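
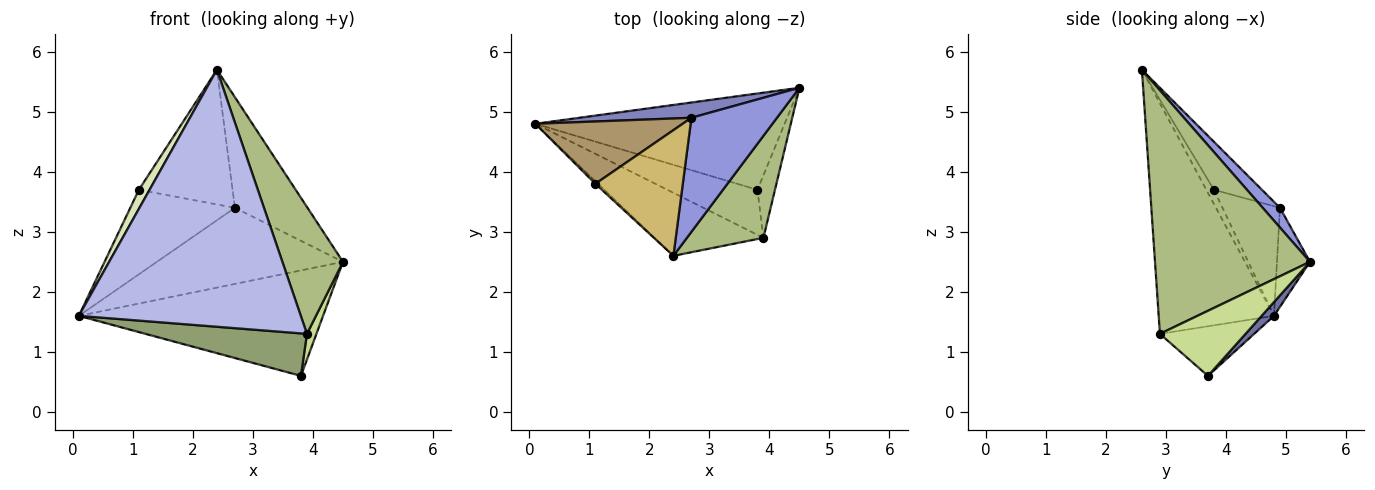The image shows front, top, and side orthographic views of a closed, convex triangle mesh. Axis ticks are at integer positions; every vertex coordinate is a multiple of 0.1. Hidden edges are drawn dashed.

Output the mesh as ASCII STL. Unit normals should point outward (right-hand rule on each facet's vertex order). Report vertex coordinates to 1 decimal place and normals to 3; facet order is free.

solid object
 facet normal 0.037 0.738 -0.674
  outer loop
   vertex 3.8 3.7 0.6
   vertex 0.1 4.8 1.6
   vertex 4.5 5.4 2.5
  endloop
 endfacet
 facet normal -0.171 0.966 0.194
  outer loop
   vertex 2.7 4.9 3.4
   vertex 4.5 5.4 2.5
   vertex 0.1 4.8 1.6
  endloop
 endfacet
 facet normal 0.163 0.687 0.708
  outer loop
   vertex 2.7 4.9 3.4
   vertex 2.4 2.6 5.7
   vertex 4.5 5.4 2.5
  endloop
 endfacet
 facet normal -0.450 -0.867 -0.213
  outer loop
   vertex 3.9 2.9 1.3
   vertex 2.4 2.6 5.7
   vertex 0.1 4.8 1.6
  endloop
 endfacet
 facet normal -0.372 -0.637 -0.675
  outer loop
   vertex 3.9 2.9 1.3
   vertex 0.1 4.8 1.6
   vertex 3.8 3.7 0.6
  endloop
 endfacet
 facet normal 0.894 -0.349 0.281
  outer loop
   vertex 3.9 2.9 1.3
   vertex 4.5 5.4 2.5
   vertex 2.4 2.6 5.7
  endloop
 endfacet
 facet normal 0.960 -0.106 -0.259
  outer loop
   vertex 3.9 2.9 1.3
   vertex 3.8 3.7 0.6
   vertex 4.5 5.4 2.5
  endloop
 endfacet
 facet normal -0.577 -0.809 -0.111
  outer loop
   vertex 1.1 3.8 3.7
   vertex 0.1 4.8 1.6
   vertex 2.4 2.6 5.7
  endloop
 endfacet
 facet normal -0.404 0.736 0.543
  outer loop
   vertex 1.1 3.8 3.7
   vertex 2.7 4.9 3.4
   vertex 0.1 4.8 1.6
  endloop
 endfacet
 facet normal -0.351 0.685 0.639
  outer loop
   vertex 1.1 3.8 3.7
   vertex 2.4 2.6 5.7
   vertex 2.7 4.9 3.4
  endloop
 endfacet
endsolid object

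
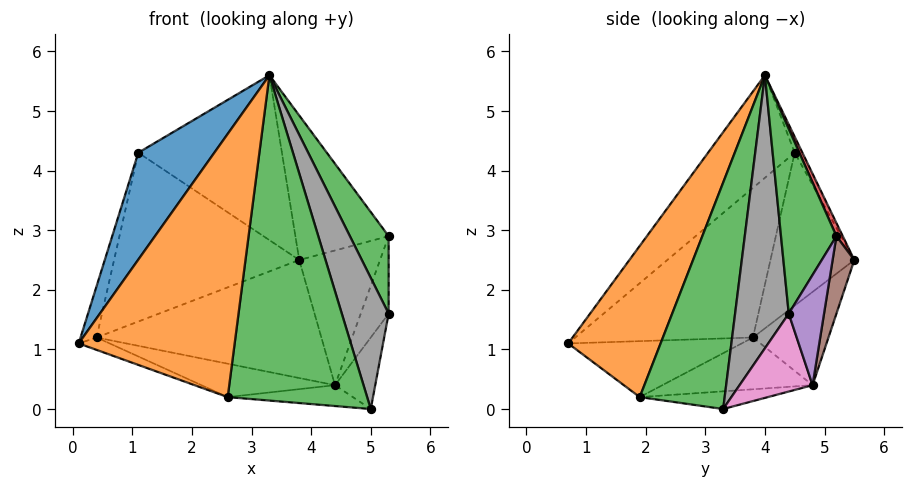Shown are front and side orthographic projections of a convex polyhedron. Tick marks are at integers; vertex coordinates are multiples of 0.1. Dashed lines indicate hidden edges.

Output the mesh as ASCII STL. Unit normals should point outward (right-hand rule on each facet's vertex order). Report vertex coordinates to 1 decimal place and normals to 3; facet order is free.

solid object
 facet normal -0.527 -0.462 0.713
  outer loop
   vertex 1.1 4.5 4.3
   vertex 0.1 0.7 1.1
   vertex 3.3 4.0 5.6
  endloop
 endfacet
 facet normal -0.048 0.902 0.429
  outer loop
   vertex 1.1 4.5 4.3
   vertex 3.3 4.0 5.6
   vertex 3.8 5.5 2.5
  endloop
 endfacet
 facet normal 0.773 -0.540 0.332
  outer loop
   vertex 5.3 5.2 2.9
   vertex 3.3 4.0 5.6
   vertex 5.3 4.4 1.6
  endloop
 endfacet
 facet normal 0.061 0.895 0.443
  outer loop
   vertex 5.3 5.2 2.9
   vertex 3.8 5.5 2.5
   vertex 3.3 4.0 5.6
  endloop
 endfacet
 facet normal 0.733 0.579 -0.357
  outer loop
   vertex 5.3 5.2 2.9
   vertex 5.3 4.4 1.6
   vertex 4.4 4.8 0.4
  endloop
 endfacet
 facet normal 0.252 0.937 -0.241
  outer loop
   vertex 5.3 5.2 2.9
   vertex 4.4 4.8 0.4
   vertex 3.8 5.5 2.5
  endloop
 endfacet
 facet normal 0.785 0.432 -0.444
  outer loop
   vertex 5.0 3.3 0.0
   vertex 4.4 4.8 0.4
   vertex 5.3 4.4 1.6
  endloop
 endfacet
 facet normal 0.719 -0.628 0.297
  outer loop
   vertex 5.0 3.3 0.0
   vertex 5.3 4.4 1.6
   vertex 3.3 4.0 5.6
  endloop
 endfacet
 facet normal -0.976 0.088 0.200
  outer loop
   vertex 0.4 3.8 1.2
   vertex 0.1 0.7 1.1
   vertex 1.1 4.5 4.3
  endloop
 endfacet
 facet normal -0.410 0.905 -0.112
  outer loop
   vertex 0.4 3.8 1.2
   vertex 1.1 4.5 4.3
   vertex 3.8 5.5 2.5
  endloop
 endfacet
 facet normal -0.295 0.878 -0.377
  outer loop
   vertex 0.4 3.8 1.2
   vertex 3.8 5.5 2.5
   vertex 4.4 4.8 0.4
  endloop
 endfacet
 facet normal 0.492 -0.831 0.259
  outer loop
   vertex 2.6 1.9 0.2
   vertex 3.3 4.0 5.6
   vertex 0.1 0.7 1.1
  endloop
 endfacet
 facet normal 0.503 -0.826 0.256
  outer loop
   vertex 2.6 1.9 0.2
   vertex 5.0 3.3 0.0
   vertex 3.3 4.0 5.6
  endloop
 endfacet
 facet normal -0.366 0.065 -0.928
  outer loop
   vertex 2.6 1.9 0.2
   vertex 0.1 0.7 1.1
   vertex 0.4 3.8 1.2
  endloop
 endfacet
 facet normal -0.187 0.183 -0.965
  outer loop
   vertex 2.6 1.9 0.2
   vertex 4.4 4.8 0.4
   vertex 5.0 3.3 0.0
  endloop
 endfacet
 facet normal -0.243 0.216 -0.946
  outer loop
   vertex 2.6 1.9 0.2
   vertex 0.4 3.8 1.2
   vertex 4.4 4.8 0.4
  endloop
 endfacet
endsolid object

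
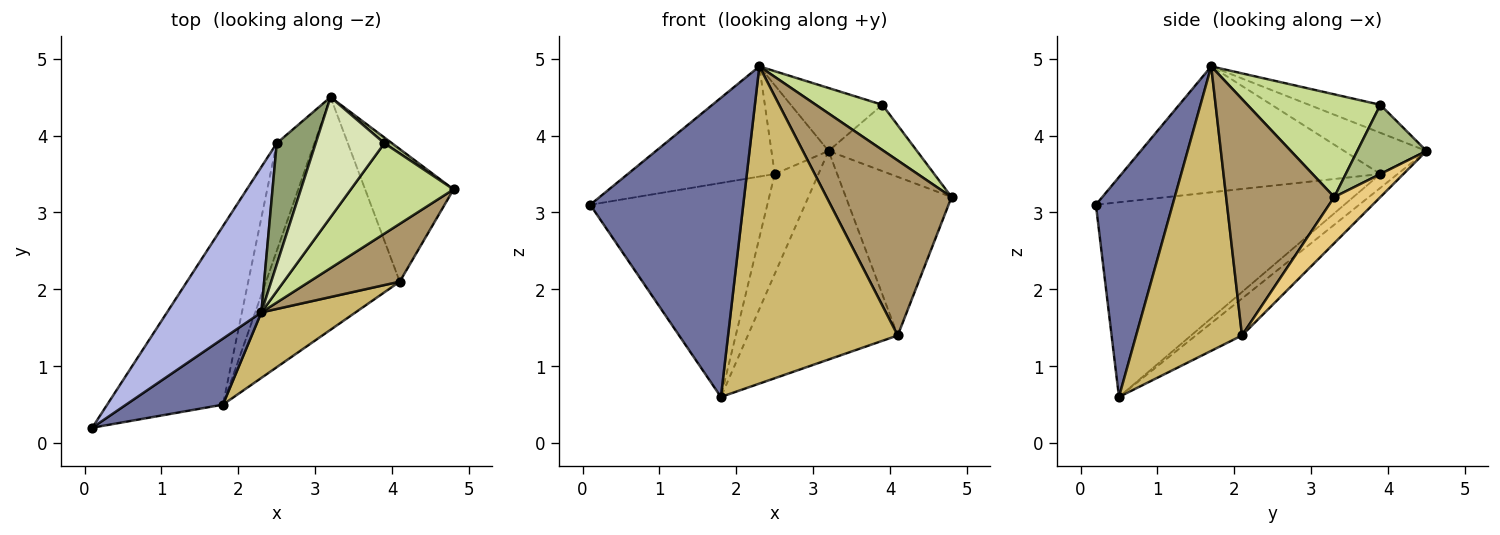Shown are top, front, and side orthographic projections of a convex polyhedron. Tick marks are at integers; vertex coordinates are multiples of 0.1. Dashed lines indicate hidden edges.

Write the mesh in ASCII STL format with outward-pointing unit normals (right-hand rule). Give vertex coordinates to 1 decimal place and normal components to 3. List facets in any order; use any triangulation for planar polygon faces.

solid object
 facet normal 0.440 -0.877 0.194
  outer loop
   vertex 2.3 1.7 4.9
   vertex 0.1 0.2 3.1
   vertex 1.8 0.5 0.6
  endloop
 endfacet
 facet normal -0.733 0.523 -0.436
  outer loop
   vertex 2.5 3.9 3.5
   vertex 1.8 0.5 0.6
   vertex 0.1 0.2 3.1
  endloop
 endfacet
 facet normal -0.260 0.657 -0.708
  outer loop
   vertex 2.5 3.9 3.5
   vertex 3.2 4.5 3.8
   vertex 1.8 0.5 0.6
  endloop
 endfacet
 facet normal -0.729 0.414 0.546
  outer loop
   vertex 2.5 3.9 3.5
   vertex 0.1 0.2 3.1
   vertex 2.3 1.7 4.9
  endloop
 endfacet
 facet normal -0.649 0.450 0.614
  outer loop
   vertex 2.5 3.9 3.5
   vertex 2.3 1.7 4.9
   vertex 3.2 4.5 3.8
  endloop
 endfacet
 facet normal 0.615 0.786 0.068
  outer loop
   vertex 3.9 3.9 4.4
   vertex 4.8 3.3 3.2
   vertex 3.2 4.5 3.8
  endloop
 endfacet
 facet normal 0.667 -0.333 0.667
  outer loop
   vertex 3.9 3.9 4.4
   vertex 2.3 1.7 4.9
   vertex 4.8 3.3 3.2
  endloop
 endfacet
 facet normal -0.340 0.437 0.833
  outer loop
   vertex 3.9 3.9 4.4
   vertex 3.2 4.5 3.8
   vertex 2.3 1.7 4.9
  endloop
 endfacet
 facet normal 0.635 -0.734 0.242
  outer loop
   vertex 4.1 2.1 1.4
   vertex 4.8 3.3 3.2
   vertex 2.3 1.7 4.9
  endloop
 endfacet
 facet normal 0.521 -0.836 0.173
  outer loop
   vertex 4.1 2.1 1.4
   vertex 2.3 1.7 4.9
   vertex 1.8 0.5 0.6
  endloop
 endfacet
 facet normal 0.317 0.727 -0.608
  outer loop
   vertex 4.1 2.1 1.4
   vertex 3.2 4.5 3.8
   vertex 4.8 3.3 3.2
  endloop
 endfacet
 facet normal -0.201 0.654 -0.729
  outer loop
   vertex 4.1 2.1 1.4
   vertex 1.8 0.5 0.6
   vertex 3.2 4.5 3.8
  endloop
 endfacet
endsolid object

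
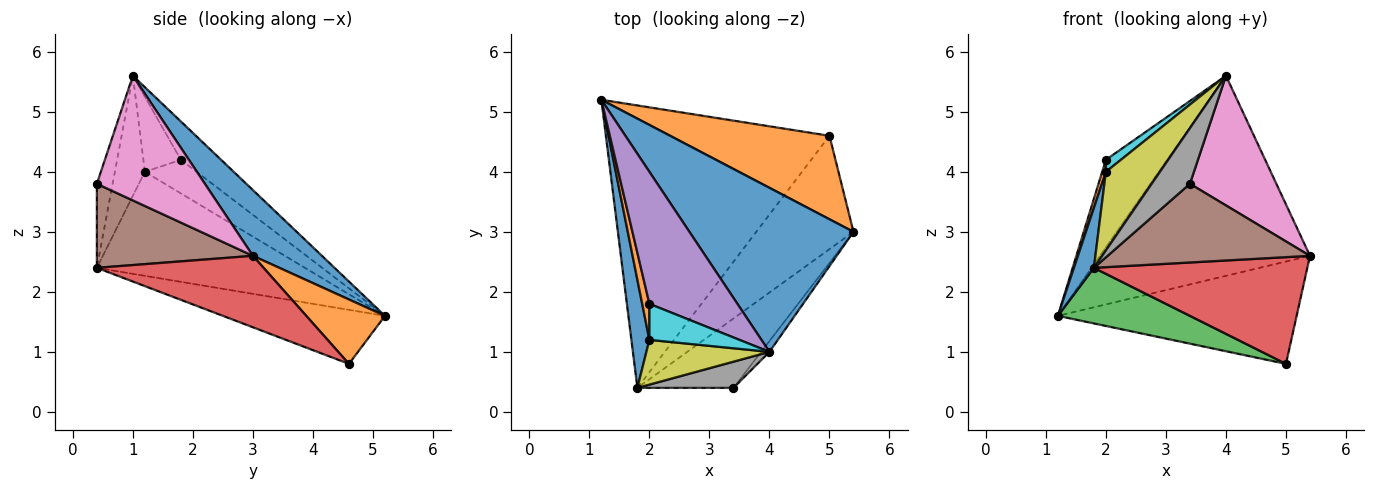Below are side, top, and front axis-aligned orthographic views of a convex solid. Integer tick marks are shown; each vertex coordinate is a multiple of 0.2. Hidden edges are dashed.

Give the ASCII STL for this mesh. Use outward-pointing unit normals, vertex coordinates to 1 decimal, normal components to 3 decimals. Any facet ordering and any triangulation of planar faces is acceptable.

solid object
 facet normal 0.246 0.749 0.615
  outer loop
   vertex 4.0 1.0 5.6
   vertex 5.4 3.0 2.6
   vertex 1.2 5.2 1.6
  endloop
 endfacet
 facet normal 0.247 0.751 0.612
  outer loop
   vertex 5.0 4.6 0.8
   vertex 1.2 5.2 1.6
   vertex 5.4 3.0 2.6
  endloop
 endfacet
 facet normal -0.231 -0.188 -0.955
  outer loop
   vertex 5.0 4.6 0.8
   vertex 1.8 0.4 2.4
   vertex 1.2 5.2 1.6
  endloop
 endfacet
 facet normal 0.472 -0.604 -0.642
  outer loop
   vertex 5.0 4.6 0.8
   vertex 5.4 3.0 2.6
   vertex 1.8 0.4 2.4
  endloop
 endfacet
 facet normal -0.341 0.519 0.784
  outer loop
   vertex 2.0 1.8 4.2
   vertex 4.0 1.0 5.6
   vertex 1.2 5.2 1.6
  endloop
 endfacet
 facet normal 0.501 -0.649 -0.572
  outer loop
   vertex 3.4 0.4 3.8
   vertex 1.8 0.4 2.4
   vertex 5.4 3.0 2.6
  endloop
 endfacet
 facet normal 0.780 -0.624 -0.052
  outer loop
   vertex 3.4 0.4 3.8
   vertex 5.4 3.0 2.6
   vertex 4.0 1.0 5.6
  endloop
 endfacet
 facet normal -0.349 -0.848 0.399
  outer loop
   vertex 3.4 0.4 3.8
   vertex 4.0 1.0 5.6
   vertex 1.8 0.4 2.4
  endloop
 endfacet
 facet normal -0.435 -0.783 0.446
  outer loop
   vertex 2.0 1.2 4.0
   vertex 1.8 0.4 2.4
   vertex 4.0 1.0 5.6
  endloop
 endfacet
 facet normal -0.620 -0.248 0.744
  outer loop
   vertex 2.0 1.2 4.0
   vertex 4.0 1.0 5.6
   vertex 2.0 1.8 4.2
  endloop
 endfacet
 facet normal -0.981 -0.094 0.170
  outer loop
   vertex 2.0 1.2 4.0
   vertex 1.2 5.2 1.6
   vertex 1.8 0.4 2.4
  endloop
 endfacet
 facet normal -0.975 -0.070 0.209
  outer loop
   vertex 2.0 1.2 4.0
   vertex 2.0 1.8 4.2
   vertex 1.2 5.2 1.6
  endloop
 endfacet
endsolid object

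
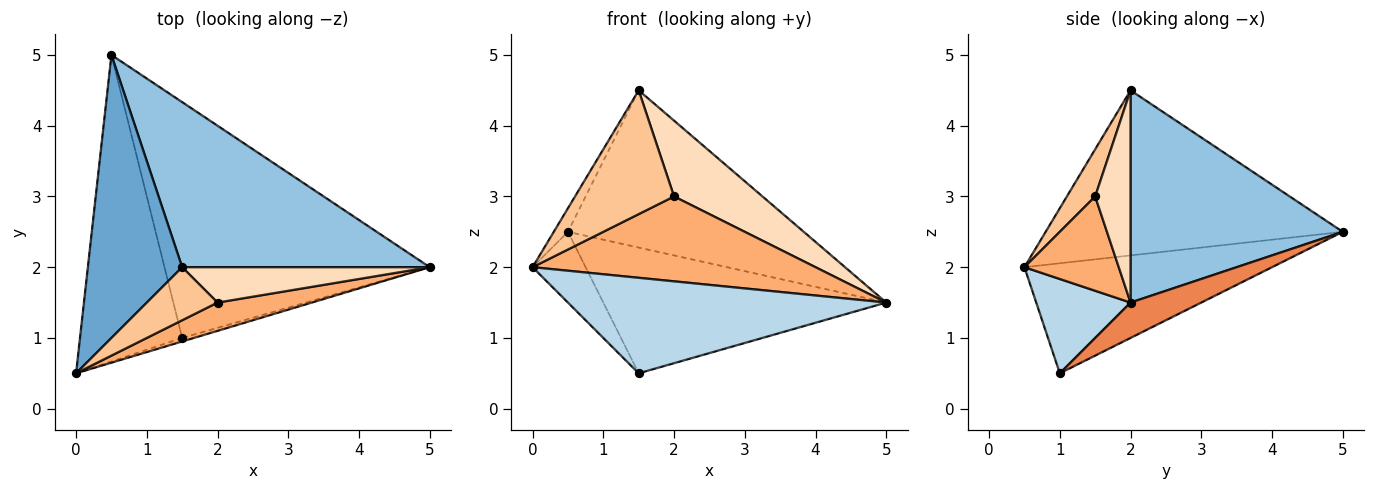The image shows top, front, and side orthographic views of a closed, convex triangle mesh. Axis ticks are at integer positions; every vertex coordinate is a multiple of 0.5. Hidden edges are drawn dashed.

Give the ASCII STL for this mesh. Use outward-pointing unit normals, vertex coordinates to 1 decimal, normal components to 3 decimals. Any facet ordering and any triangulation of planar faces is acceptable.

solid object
 facet normal -0.868 0.041 0.496
  outer loop
   vertex 1.5 2.0 4.5
   vertex 0.5 5.0 2.5
   vertex 0.0 0.5 2.0
  endloop
 endfacet
 facet normal 0.527 0.586 0.615
  outer loop
   vertex 1.5 2.0 4.5
   vertex 5.0 2.0 1.5
   vertex 0.5 5.0 2.5
  endloop
 endfacet
 facet normal 0.284 -0.958 -0.035
  outer loop
   vertex 1.5 1.0 0.5
   vertex 5.0 2.0 1.5
   vertex 0.0 0.5 2.0
  endloop
 endfacet
 facet normal -0.724 0.155 -0.672
  outer loop
   vertex 1.5 1.0 0.5
   vertex 0.0 0.5 2.0
   vertex 0.5 5.0 2.5
  endloop
 endfacet
 facet normal 0.117 0.467 -0.876
  outer loop
   vertex 1.5 1.0 0.5
   vertex 0.5 5.0 2.5
   vertex 5.0 2.0 1.5
  endloop
 endfacet
 facet normal 0.302 -0.905 0.302
  outer loop
   vertex 2.0 1.5 3.0
   vertex 0.0 0.5 2.0
   vertex 5.0 2.0 1.5
  endloop
 endfacet
 facet normal 0.254 -0.889 0.381
  outer loop
   vertex 2.0 1.5 3.0
   vertex 1.5 2.0 4.5
   vertex 0.0 0.5 2.0
  endloop
 endfacet
 facet normal 0.341 -0.852 0.398
  outer loop
   vertex 2.0 1.5 3.0
   vertex 5.0 2.0 1.5
   vertex 1.5 2.0 4.5
  endloop
 endfacet
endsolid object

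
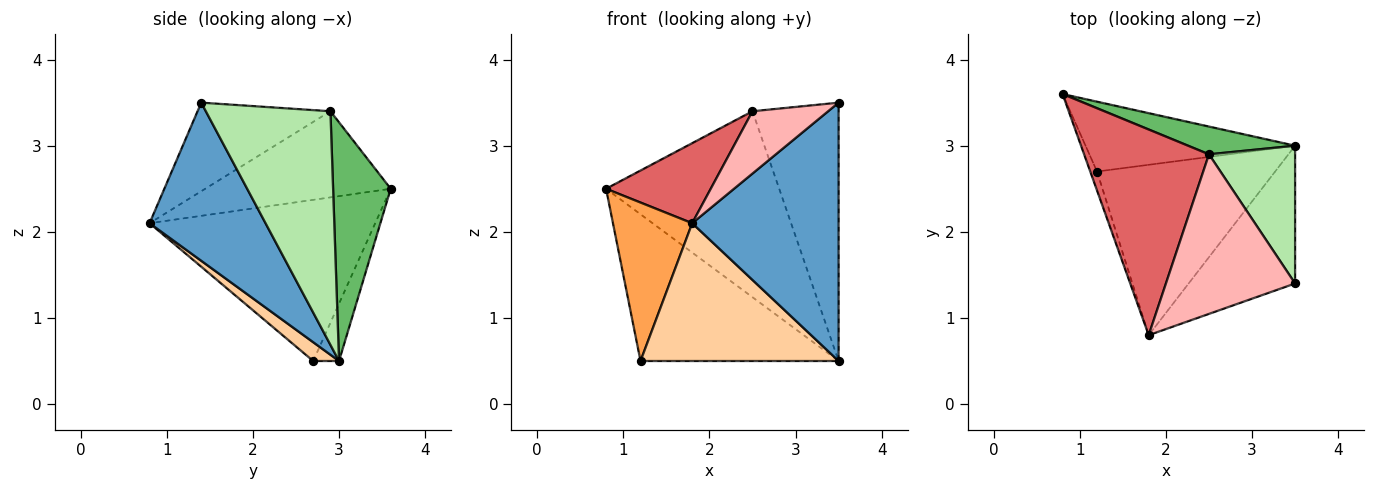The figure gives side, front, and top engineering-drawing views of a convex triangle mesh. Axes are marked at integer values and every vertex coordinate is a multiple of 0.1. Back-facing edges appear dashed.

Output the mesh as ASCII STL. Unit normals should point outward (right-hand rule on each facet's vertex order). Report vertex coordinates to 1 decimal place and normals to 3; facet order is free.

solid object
 facet normal 0.573 -0.723 -0.386
  outer loop
   vertex 3.5 1.4 3.5
   vertex 1.8 0.8 2.1
   vertex 3.5 3.0 0.5
  endloop
 endfacet
 facet normal -0.117 0.897 -0.427
  outer loop
   vertex 1.2 2.7 0.5
   vertex 0.8 3.6 2.5
   vertex 3.5 3.0 0.5
  endloop
 endfacet
 facet normal -0.943 -0.331 -0.040
  outer loop
   vertex 1.2 2.7 0.5
   vertex 1.8 0.8 2.1
   vertex 0.8 3.6 2.5
  endloop
 endfacet
 facet normal 0.082 -0.627 -0.775
  outer loop
   vertex 1.2 2.7 0.5
   vertex 3.5 3.0 0.5
   vertex 1.8 0.8 2.1
  endloop
 endfacet
 facet normal 0.313 0.939 0.140
  outer loop
   vertex 2.5 2.9 3.4
   vertex 3.5 3.0 0.5
   vertex 0.8 3.6 2.5
  endloop
 endfacet
 facet normal 0.787 0.544 0.290
  outer loop
   vertex 2.5 2.9 3.4
   vertex 3.5 1.4 3.5
   vertex 3.5 3.0 0.5
  endloop
 endfacet
 facet normal -0.541 -0.305 0.784
  outer loop
   vertex 2.5 2.9 3.4
   vertex 0.8 3.6 2.5
   vertex 1.8 0.8 2.1
  endloop
 endfacet
 facet normal -0.538 -0.307 0.785
  outer loop
   vertex 2.5 2.9 3.4
   vertex 1.8 0.8 2.1
   vertex 3.5 1.4 3.5
  endloop
 endfacet
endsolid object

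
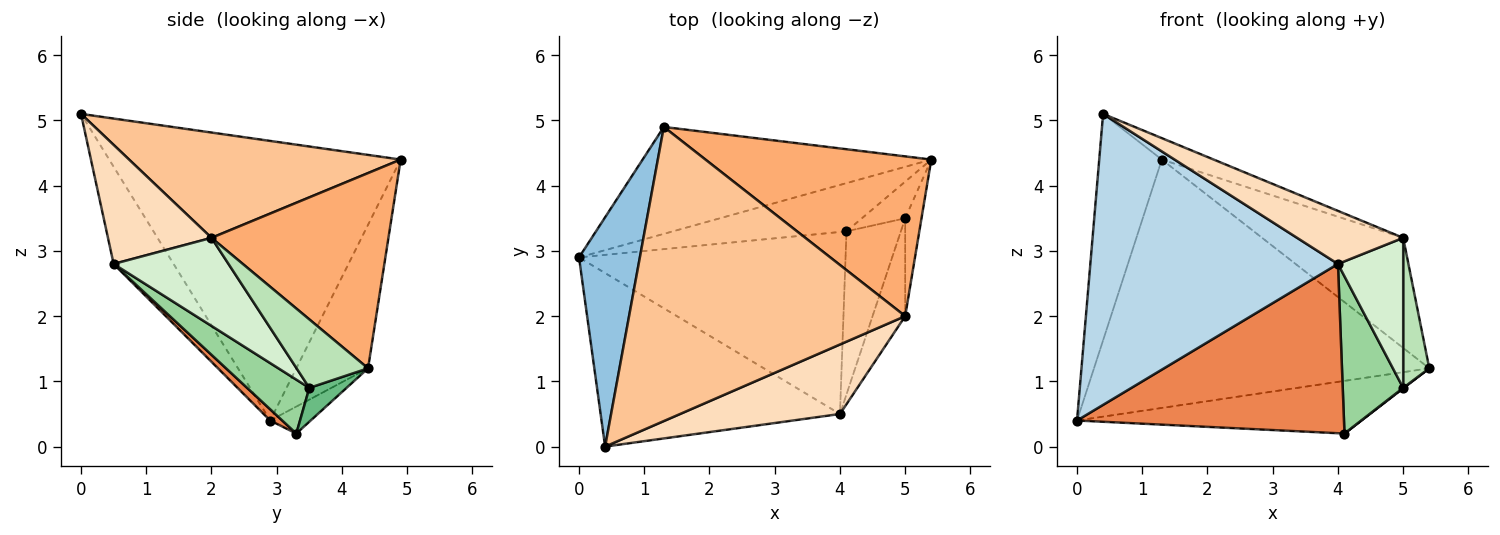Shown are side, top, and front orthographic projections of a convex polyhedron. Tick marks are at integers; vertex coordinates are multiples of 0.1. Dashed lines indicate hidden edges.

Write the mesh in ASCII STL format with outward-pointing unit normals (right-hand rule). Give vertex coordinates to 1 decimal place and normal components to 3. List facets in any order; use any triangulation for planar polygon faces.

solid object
 facet normal -0.193 0.901 -0.388
  outer loop
   vertex 1.3 4.9 4.4
   vertex 5.4 4.4 1.2
   vertex 0.0 2.9 0.4
  endloop
 endfacet
 facet normal -0.956 0.205 0.208
  outer loop
   vertex 1.3 4.9 4.4
   vertex 0.0 2.9 0.4
   vertex 0.4 0.0 5.1
  endloop
 endfacet
 facet normal -0.204 -0.841 -0.501
  outer loop
   vertex 4.0 0.5 2.8
   vertex 0.4 0.0 5.1
   vertex 0.0 2.9 0.4
  endloop
 endfacet
 facet normal -0.104 0.734 -0.671
  outer loop
   vertex 4.1 3.3 0.2
   vertex 0.0 2.9 0.4
   vertex 5.4 4.4 1.2
  endloop
 endfacet
 facet normal 0.031 -0.681 -0.732
  outer loop
   vertex 4.1 3.3 0.2
   vertex 4.0 0.5 2.8
   vertex 0.0 2.9 0.4
  endloop
 endfacet
 facet normal 0.580 0.462 0.671
  outer loop
   vertex 5.0 2.0 3.2
   vertex 5.4 4.4 1.2
   vertex 1.3 4.9 4.4
  endloop
 endfacet
 facet normal 0.356 0.068 0.932
  outer loop
   vertex 5.0 2.0 3.2
   vertex 1.3 4.9 4.4
   vertex 0.4 0.0 5.1
  endloop
 endfacet
 facet normal 0.510 -0.522 0.684
  outer loop
   vertex 5.0 2.0 3.2
   vertex 0.4 0.0 5.1
   vertex 4.0 0.5 2.8
  endloop
 endfacet
 facet normal 0.615 -0.011 -0.788
  outer loop
   vertex 5.0 3.5 0.9
   vertex 4.1 3.3 0.2
   vertex 5.4 4.4 1.2
  endloop
 endfacet
 facet normal 0.581 -0.565 -0.586
  outer loop
   vertex 5.0 3.5 0.9
   vertex 4.0 0.5 2.8
   vertex 4.1 3.3 0.2
  endloop
 endfacet
 facet normal 0.917 -0.335 -0.218
  outer loop
   vertex 5.0 3.5 0.9
   vertex 5.4 4.4 1.2
   vertex 5.0 2.0 3.2
  endloop
 endfacet
 facet normal 0.828 -0.470 -0.307
  outer loop
   vertex 5.0 3.5 0.9
   vertex 5.0 2.0 3.2
   vertex 4.0 0.5 2.8
  endloop
 endfacet
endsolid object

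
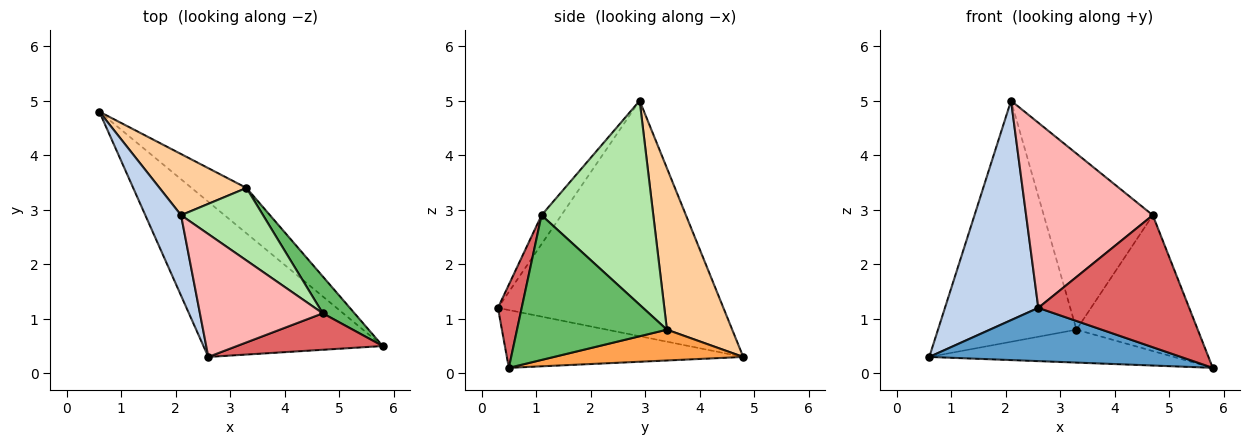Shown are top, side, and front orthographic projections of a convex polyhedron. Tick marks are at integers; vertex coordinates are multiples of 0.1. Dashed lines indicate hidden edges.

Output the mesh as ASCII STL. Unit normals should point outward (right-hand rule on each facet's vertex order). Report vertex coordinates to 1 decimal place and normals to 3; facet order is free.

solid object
 facet normal -0.292 -0.311 -0.905
  outer loop
   vertex 2.6 0.3 1.2
   vertex 0.6 4.8 0.3
   vertex 5.8 0.5 0.1
  endloop
 endfacet
 facet normal -0.915 -0.379 0.139
  outer loop
   vertex 2.1 2.9 5.0
   vertex 0.6 4.8 0.3
   vertex 2.6 0.3 1.2
  endloop
 endfacet
 facet normal 0.414 0.534 -0.737
  outer loop
   vertex 3.3 3.4 0.8
   vertex 5.8 0.5 0.1
   vertex 0.6 4.8 0.3
  endloop
 endfacet
 facet normal 0.416 0.882 0.224
  outer loop
   vertex 3.3 3.4 0.8
   vertex 0.6 4.8 0.3
   vertex 2.1 2.9 5.0
  endloop
 endfacet
 facet normal 0.766 0.620 0.168
  outer loop
   vertex 4.7 1.1 2.9
   vertex 5.8 0.5 0.1
   vertex 3.3 3.4 0.8
  endloop
 endfacet
 facet normal 0.688 0.671 0.276
  outer loop
   vertex 4.7 1.1 2.9
   vertex 3.3 3.4 0.8
   vertex 2.1 2.9 5.0
  endloop
 endfacet
 facet normal 0.150 -0.953 0.263
  outer loop
   vertex 4.7 1.1 2.9
   vertex 2.6 0.3 1.2
   vertex 5.8 0.5 0.1
  endloop
 endfacet
 facet normal -0.129 -0.826 0.548
  outer loop
   vertex 4.7 1.1 2.9
   vertex 2.1 2.9 5.0
   vertex 2.6 0.3 1.2
  endloop
 endfacet
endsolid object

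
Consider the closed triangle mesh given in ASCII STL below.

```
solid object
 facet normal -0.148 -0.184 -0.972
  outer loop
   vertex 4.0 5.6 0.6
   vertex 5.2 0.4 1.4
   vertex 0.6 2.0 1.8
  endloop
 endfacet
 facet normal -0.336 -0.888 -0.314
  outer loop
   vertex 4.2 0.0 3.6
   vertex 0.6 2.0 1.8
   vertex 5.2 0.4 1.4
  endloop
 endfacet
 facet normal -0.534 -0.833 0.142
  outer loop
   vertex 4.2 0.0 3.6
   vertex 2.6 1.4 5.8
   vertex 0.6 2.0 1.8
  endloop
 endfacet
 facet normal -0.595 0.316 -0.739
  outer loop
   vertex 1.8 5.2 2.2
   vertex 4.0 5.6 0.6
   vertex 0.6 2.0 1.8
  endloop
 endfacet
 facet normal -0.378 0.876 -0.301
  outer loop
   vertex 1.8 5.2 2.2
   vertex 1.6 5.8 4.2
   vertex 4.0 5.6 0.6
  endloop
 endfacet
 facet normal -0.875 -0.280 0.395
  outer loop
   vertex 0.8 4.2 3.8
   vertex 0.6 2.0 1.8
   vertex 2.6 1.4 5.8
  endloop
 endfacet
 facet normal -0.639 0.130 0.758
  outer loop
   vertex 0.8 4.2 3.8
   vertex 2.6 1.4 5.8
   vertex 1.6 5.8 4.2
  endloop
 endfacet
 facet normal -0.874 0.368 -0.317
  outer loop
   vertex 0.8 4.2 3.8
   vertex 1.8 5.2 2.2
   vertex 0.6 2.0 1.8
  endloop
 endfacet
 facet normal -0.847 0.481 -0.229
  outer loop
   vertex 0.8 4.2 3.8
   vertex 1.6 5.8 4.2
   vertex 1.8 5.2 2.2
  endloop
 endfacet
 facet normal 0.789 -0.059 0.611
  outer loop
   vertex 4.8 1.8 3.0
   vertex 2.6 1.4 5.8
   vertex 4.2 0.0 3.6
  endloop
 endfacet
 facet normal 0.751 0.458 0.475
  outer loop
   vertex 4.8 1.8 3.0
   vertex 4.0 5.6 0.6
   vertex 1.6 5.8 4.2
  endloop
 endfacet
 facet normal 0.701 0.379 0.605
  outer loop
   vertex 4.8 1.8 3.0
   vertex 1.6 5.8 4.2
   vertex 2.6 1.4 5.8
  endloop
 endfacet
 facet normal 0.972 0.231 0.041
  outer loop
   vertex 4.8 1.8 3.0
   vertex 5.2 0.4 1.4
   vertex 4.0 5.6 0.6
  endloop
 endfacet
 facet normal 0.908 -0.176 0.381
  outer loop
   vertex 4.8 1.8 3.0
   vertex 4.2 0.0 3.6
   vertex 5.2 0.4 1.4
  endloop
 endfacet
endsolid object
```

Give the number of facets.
14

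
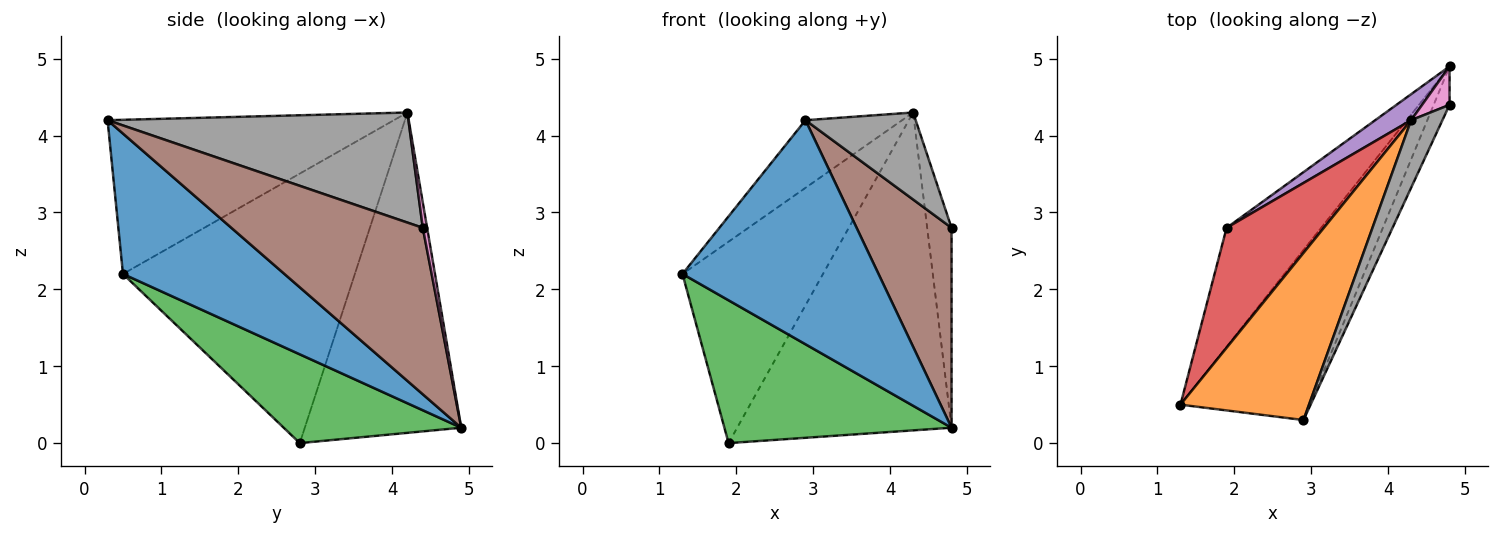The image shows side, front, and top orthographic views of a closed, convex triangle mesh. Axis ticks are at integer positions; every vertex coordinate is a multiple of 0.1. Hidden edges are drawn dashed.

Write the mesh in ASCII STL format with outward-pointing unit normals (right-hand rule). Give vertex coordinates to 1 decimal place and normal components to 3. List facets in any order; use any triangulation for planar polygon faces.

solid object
 facet normal 0.549 -0.666 -0.505
  outer loop
   vertex 2.9 0.3 4.2
   vertex 1.3 0.5 2.2
   vertex 4.8 4.9 0.2
  endloop
 endfacet
 facet normal -0.743 0.251 0.620
  outer loop
   vertex 4.3 4.2 4.3
   vertex 1.3 0.5 2.2
   vertex 2.9 0.3 4.2
  endloop
 endfacet
 facet normal 0.515 -0.659 -0.548
  outer loop
   vertex 1.9 2.8 0.0
   vertex 4.8 4.9 0.2
   vertex 1.3 0.5 2.2
  endloop
 endfacet
 facet normal -0.817 0.495 0.295
  outer loop
   vertex 1.9 2.8 0.0
   vertex 1.3 0.5 2.2
   vertex 4.3 4.2 4.3
  endloop
 endfacet
 facet normal -0.588 0.806 0.066
  outer loop
   vertex 1.9 2.8 0.0
   vertex 4.3 4.2 4.3
   vertex 4.8 4.9 0.2
  endloop
 endfacet
 facet normal 0.893 -0.443 -0.085
  outer loop
   vertex 4.8 4.4 2.8
   vertex 2.9 0.3 4.2
   vertex 4.8 4.9 0.2
  endloop
 endfacet
 facet normal 0.171 0.968 0.186
  outer loop
   vertex 4.8 4.4 2.8
   vertex 4.8 4.9 0.2
   vertex 4.3 4.2 4.3
  endloop
 endfacet
 facet normal 0.907 -0.332 0.258
  outer loop
   vertex 4.8 4.4 2.8
   vertex 4.3 4.2 4.3
   vertex 2.9 0.3 4.2
  endloop
 endfacet
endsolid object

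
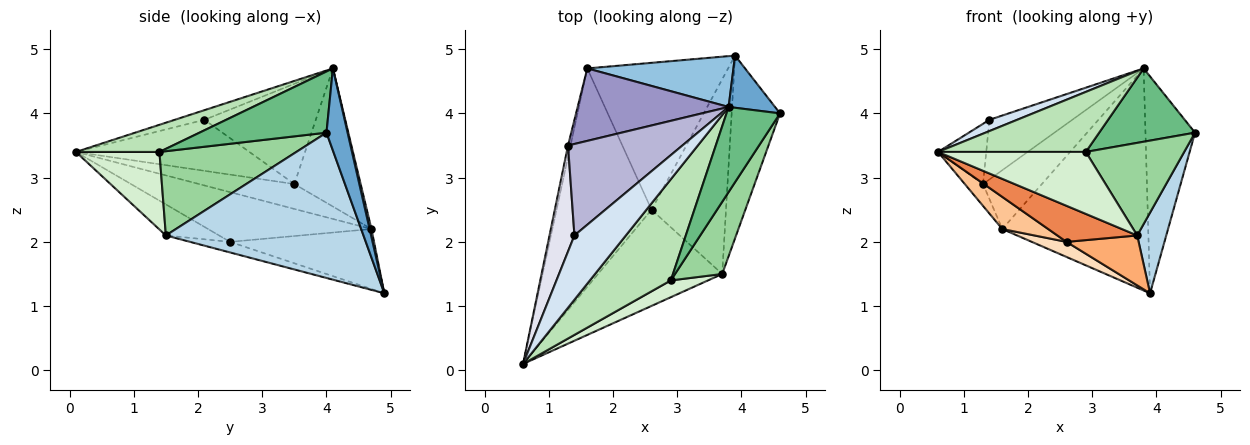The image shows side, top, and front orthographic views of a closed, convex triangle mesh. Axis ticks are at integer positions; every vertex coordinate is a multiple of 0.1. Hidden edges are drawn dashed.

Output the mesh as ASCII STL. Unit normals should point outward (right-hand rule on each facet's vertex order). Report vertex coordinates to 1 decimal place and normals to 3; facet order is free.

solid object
 facet normal 0.383 0.898 0.216
  outer loop
   vertex 3.8 4.1 4.7
   vertex 4.6 4.0 3.7
   vertex 3.9 4.9 1.2
  endloop
 endfacet
 facet normal 0.012 0.975 0.223
  outer loop
   vertex 1.6 4.7 2.2
   vertex 3.8 4.1 4.7
   vertex 3.9 4.9 1.2
  endloop
 endfacet
 facet normal 0.940 -0.138 -0.313
  outer loop
   vertex 3.7 1.5 2.1
   vertex 3.9 4.9 1.2
   vertex 4.6 4.0 3.7
  endloop
 endfacet
 facet normal -0.182 -0.170 0.969
  outer loop
   vertex 1.4 2.1 3.9
   vertex 0.6 0.1 3.4
   vertex 3.8 4.1 4.7
  endloop
 endfacet
 facet normal -0.228 -0.342 -0.912
  outer loop
   vertex 2.6 2.5 2.0
   vertex 3.7 1.5 2.1
   vertex 0.6 0.1 3.4
  endloop
 endfacet
 facet normal -0.136 -0.246 -0.960
  outer loop
   vertex 2.6 2.5 2.0
   vertex 3.9 4.9 1.2
   vertex 3.7 1.5 2.1
  endloop
 endfacet
 facet normal -0.460 -0.129 -0.879
  outer loop
   vertex 2.6 2.5 2.0
   vertex 0.6 0.1 3.4
   vertex 1.6 4.7 2.2
  endloop
 endfacet
 facet normal -0.390 -0.094 -0.916
  outer loop
   vertex 2.6 2.5 2.0
   vertex 1.6 4.7 2.2
   vertex 3.9 4.9 1.2
  endloop
 endfacet
 facet normal 0.654 -0.494 0.573
  outer loop
   vertex 2.9 1.4 3.4
   vertex 4.6 4.0 3.7
   vertex 3.8 4.1 4.7
  endloop
 endfacet
 facet normal 0.739 -0.531 0.414
  outer loop
   vertex 2.9 1.4 3.4
   vertex 3.7 1.5 2.1
   vertex 4.6 4.0 3.7
  endloop
 endfacet
 facet normal 0.277 -0.490 0.826
  outer loop
   vertex 2.9 1.4 3.4
   vertex 3.8 4.1 4.7
   vertex 0.6 0.1 3.4
  endloop
 endfacet
 facet normal 0.479 -0.847 0.230
  outer loop
   vertex 2.9 1.4 3.4
   vertex 0.6 0.1 3.4
   vertex 3.7 1.5 2.1
  endloop
 endfacet
 facet normal -0.579 0.514 0.633
  outer loop
   vertex 1.3 3.5 2.9
   vertex 3.8 4.1 4.7
   vertex 1.6 4.7 2.2
  endloop
 endfacet
 facet normal -0.592 0.440 0.675
  outer loop
   vertex 1.3 3.5 2.9
   vertex 1.4 2.1 3.9
   vertex 3.8 4.1 4.7
  endloop
 endfacet
 facet normal -0.977 0.187 -0.099
  outer loop
   vertex 1.3 3.5 2.9
   vertex 1.6 4.7 2.2
   vertex 0.6 0.1 3.4
  endloop
 endfacet
 facet normal -0.872 0.242 0.426
  outer loop
   vertex 1.3 3.5 2.9
   vertex 0.6 0.1 3.4
   vertex 1.4 2.1 3.9
  endloop
 endfacet
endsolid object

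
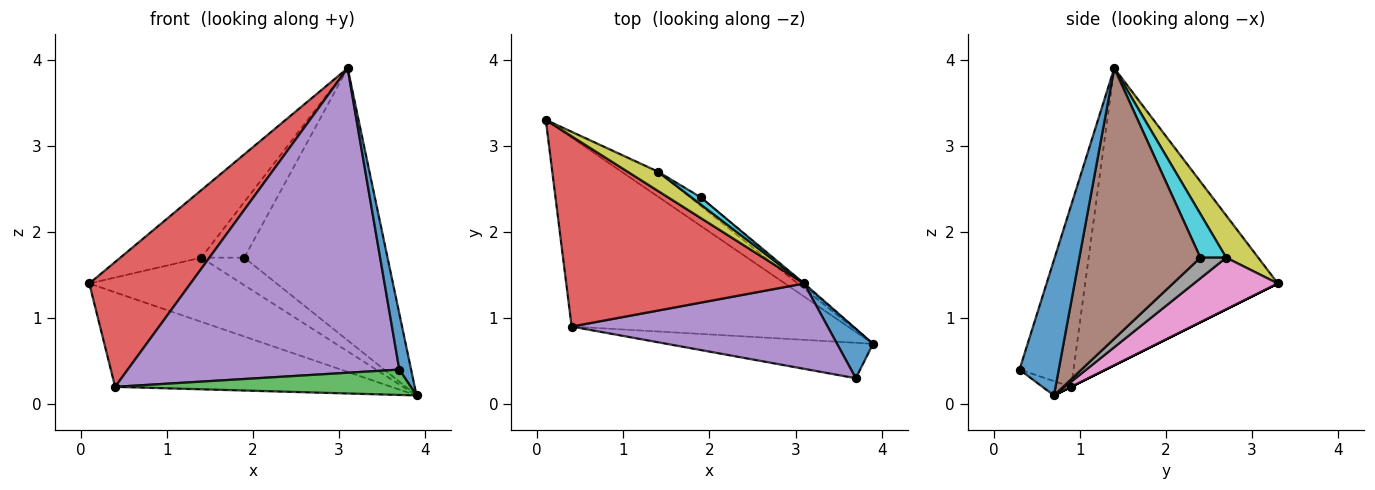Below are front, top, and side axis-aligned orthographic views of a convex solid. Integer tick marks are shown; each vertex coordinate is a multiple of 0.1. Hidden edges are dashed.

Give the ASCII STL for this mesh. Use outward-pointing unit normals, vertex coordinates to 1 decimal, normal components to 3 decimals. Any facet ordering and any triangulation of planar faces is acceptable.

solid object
 facet normal 0.928 -0.279 0.247
  outer loop
   vertex 3.1 1.4 3.9
   vertex 3.7 0.3 0.4
   vertex 3.9 0.7 0.1
  endloop
 endfacet
 facet normal 0.000 0.447 -0.894
  outer loop
   vertex 0.4 0.9 0.2
   vertex 0.1 3.3 1.4
   vertex 3.9 0.7 0.1
  endloop
 endfacet
 facet normal -0.056 -0.581 -0.812
  outer loop
   vertex 0.4 0.9 0.2
   vertex 3.9 0.7 0.1
   vertex 3.7 0.3 0.4
  endloop
 endfacet
 facet normal -0.722 -0.379 0.578
  outer loop
   vertex 0.4 0.9 0.2
   vertex 3.1 1.4 3.9
   vertex 0.1 3.3 1.4
  endloop
 endfacet
 facet normal -0.188 -0.946 0.265
  outer loop
   vertex 0.4 0.9 0.2
   vertex 3.7 0.3 0.4
   vertex 3.1 1.4 3.9
  endloop
 endfacet
 facet normal 0.645 0.764 -0.005
  outer loop
   vertex 1.9 2.4 1.7
   vertex 3.1 1.4 3.9
   vertex 3.9 0.7 0.1
  endloop
 endfacet
 facet normal 0.457 0.829 -0.322
  outer loop
   vertex 1.4 2.7 1.7
   vertex 3.9 0.7 0.1
   vertex 0.1 3.3 1.4
  endloop
 endfacet
 facet normal 0.497 0.828 -0.259
  outer loop
   vertex 1.4 2.7 1.7
   vertex 1.9 2.4 1.7
   vertex 3.9 0.7 0.1
  endloop
 endfacet
 facet normal 0.356 0.899 0.256
  outer loop
   vertex 1.4 2.7 1.7
   vertex 0.1 3.3 1.4
   vertex 3.1 1.4 3.9
  endloop
 endfacet
 facet normal 0.511 0.852 0.108
  outer loop
   vertex 1.4 2.7 1.7
   vertex 3.1 1.4 3.9
   vertex 1.9 2.4 1.7
  endloop
 endfacet
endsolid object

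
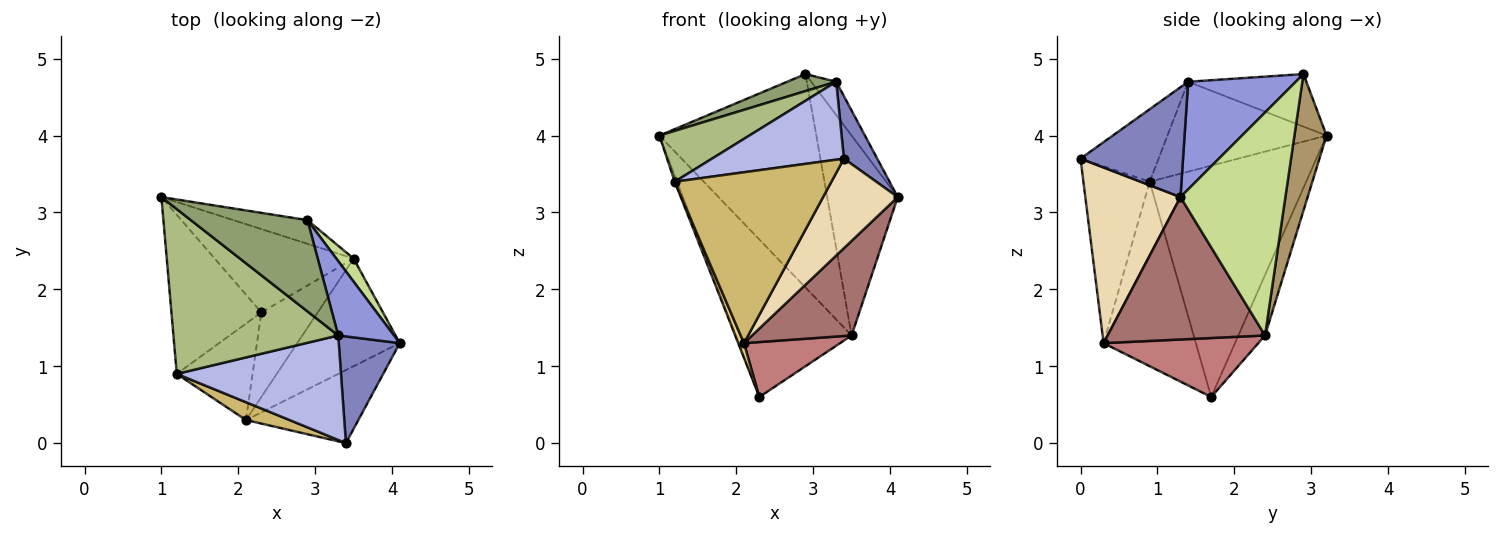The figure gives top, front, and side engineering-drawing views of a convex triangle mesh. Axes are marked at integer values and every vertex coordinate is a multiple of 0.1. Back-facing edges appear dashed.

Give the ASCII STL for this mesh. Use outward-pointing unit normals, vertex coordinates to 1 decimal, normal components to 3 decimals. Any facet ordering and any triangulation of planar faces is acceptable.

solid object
 facet normal -0.932 0.013 -0.362
  outer loop
   vertex 1.2 0.9 3.4
   vertex 1.0 3.2 4.0
   vertex 2.3 1.7 0.6
  endloop
 endfacet
 facet normal 0.841 -0.273 0.467
  outer loop
   vertex 3.3 1.4 4.7
   vertex 3.4 0.0 3.7
   vertex 4.1 1.3 3.2
  endloop
 endfacet
 facet normal 0.870 0.202 0.450
  outer loop
   vertex 3.3 1.4 4.7
   vertex 4.1 1.3 3.2
   vertex 2.9 2.9 4.8
  endloop
 endfacet
 facet normal -0.334 -0.564 0.756
  outer loop
   vertex 3.3 1.4 4.7
   vertex 1.2 0.9 3.4
   vertex 3.4 0.0 3.7
  endloop
 endfacet
 facet normal -0.405 -0.168 0.899
  outer loop
   vertex 3.3 1.4 4.7
   vertex 2.9 2.9 4.8
   vertex 1.0 3.2 4.0
  endloop
 endfacet
 facet normal -0.462 -0.261 0.847
  outer loop
   vertex 3.3 1.4 4.7
   vertex 1.0 3.2 4.0
   vertex 1.2 0.9 3.4
  endloop
 endfacet
 facet normal 0.828 0.557 0.064
  outer loop
   vertex 3.5 2.4 1.4
   vertex 2.9 2.9 4.8
   vertex 4.1 1.3 3.2
  endloop
 endfacet
 facet normal -0.200 0.866 -0.458
  outer loop
   vertex 3.5 2.4 1.4
   vertex 2.3 1.7 0.6
   vertex 1.0 3.2 4.0
  endloop
 endfacet
 facet normal 0.199 0.974 -0.108
  outer loop
   vertex 3.5 2.4 1.4
   vertex 1.0 3.2 4.0
   vertex 2.9 2.9 4.8
  endloop
 endfacet
 facet normal -0.388 -0.917 0.096
  outer loop
   vertex 2.1 0.3 1.3
   vertex 3.4 0.0 3.7
   vertex 1.2 0.9 3.4
  endloop
 endfacet
 facet normal -0.923 -0.058 -0.379
  outer loop
   vertex 2.1 0.3 1.3
   vertex 1.2 0.9 3.4
   vertex 2.3 1.7 0.6
  endloop
 endfacet
 facet normal 0.703 -0.551 -0.450
  outer loop
   vertex 2.1 0.3 1.3
   vertex 4.1 1.3 3.2
   vertex 3.4 0.0 3.7
  endloop
 endfacet
 facet normal 0.722 -0.457 -0.520
  outer loop
   vertex 2.1 0.3 1.3
   vertex 3.5 2.4 1.4
   vertex 4.1 1.3 3.2
  endloop
 endfacet
 facet normal 0.659 -0.409 -0.631
  outer loop
   vertex 2.1 0.3 1.3
   vertex 2.3 1.7 0.6
   vertex 3.5 2.4 1.4
  endloop
 endfacet
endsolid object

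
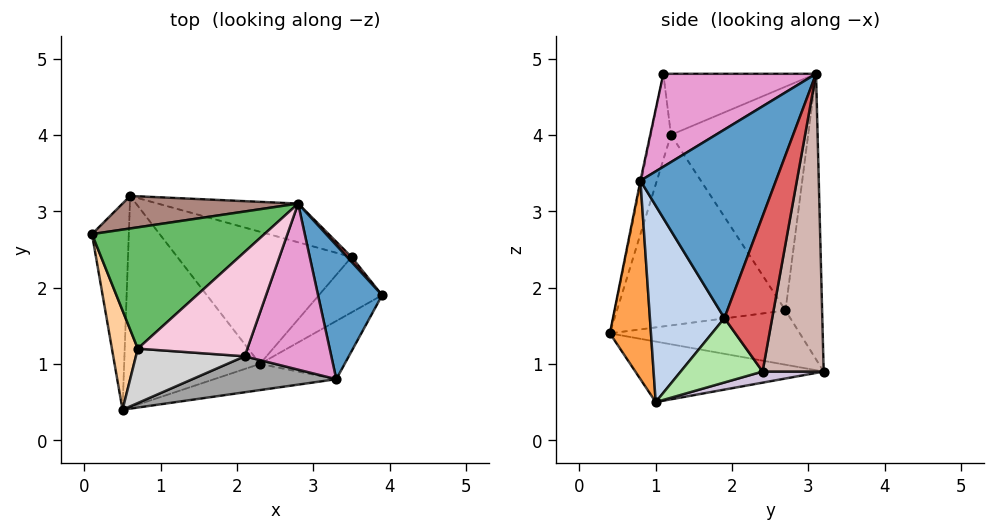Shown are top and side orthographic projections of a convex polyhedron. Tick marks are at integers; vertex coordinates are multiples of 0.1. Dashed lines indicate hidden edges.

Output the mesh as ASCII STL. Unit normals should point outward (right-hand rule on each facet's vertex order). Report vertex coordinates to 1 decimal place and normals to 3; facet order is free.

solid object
 facet normal 0.947 0.010 0.322
  outer loop
   vertex 3.3 0.8 3.4
   vertex 3.9 1.9 1.6
   vertex 2.8 3.1 4.8
  endloop
 endfacet
 facet normal 0.603 -0.754 -0.260
  outer loop
   vertex 2.3 1.0 0.5
   vertex 3.9 1.9 1.6
   vertex 3.3 0.8 3.4
  endloop
 endfacet
 facet normal 0.244 -0.958 -0.150
  outer loop
   vertex 2.3 1.0 0.5
   vertex 3.3 0.8 3.4
   vertex 0.5 0.4 1.4
  endloop
 endfacet
 facet normal -0.973 -0.187 0.132
  outer loop
   vertex 0.7 1.2 4.0
   vertex 0.1 2.7 1.7
   vertex 0.5 0.4 1.4
  endloop
 endfacet
 facet normal -0.674 0.526 0.519
  outer loop
   vertex 0.7 1.2 4.0
   vertex 2.8 3.1 4.8
   vertex 0.1 2.7 1.7
  endloop
 endfacet
 facet normal 0.660 -0.380 -0.648
  outer loop
   vertex 3.5 2.4 0.9
   vertex 3.9 1.9 1.6
   vertex 2.3 1.0 0.5
  endloop
 endfacet
 facet normal 0.765 0.643 0.022
  outer loop
   vertex 3.5 2.4 0.9
   vertex 2.8 3.1 4.8
   vertex 3.9 1.9 1.6
  endloop
 endfacet
 facet normal -0.825 -0.071 -0.560
  outer loop
   vertex 0.6 3.2 0.9
   vertex 0.5 0.4 1.4
   vertex 0.1 2.7 1.7
  endloop
 endfacet
 facet normal -0.403 -0.147 -0.903
  outer loop
   vertex 0.6 3.2 0.9
   vertex 2.3 1.0 0.5
   vertex 0.5 0.4 1.4
  endloop
 endfacet
 facet normal 0.062 0.225 -0.972
  outer loop
   vertex 0.6 3.2 0.9
   vertex 3.5 2.4 0.9
   vertex 2.3 1.0 0.5
  endloop
 endfacet
 facet normal -0.434 0.861 0.267
  outer loop
   vertex 0.6 3.2 0.9
   vertex 0.1 2.7 1.7
   vertex 2.8 3.1 4.8
  endloop
 endfacet
 facet normal 0.264 0.957 -0.124
  outer loop
   vertex 0.6 3.2 0.9
   vertex 2.8 3.1 4.8
   vertex 3.5 2.4 0.9
  endloop
 endfacet
 facet normal 0.709 -0.248 0.661
  outer loop
   vertex 2.1 1.1 4.8
   vertex 3.3 0.8 3.4
   vertex 2.8 3.1 4.8
  endloop
 endfacet
 facet normal -0.480 0.168 0.861
  outer loop
   vertex 2.1 1.1 4.8
   vertex 2.8 3.1 4.8
   vertex 0.7 1.2 4.0
  endloop
 endfacet
 facet normal -0.006 -0.979 0.204
  outer loop
   vertex 2.1 1.1 4.8
   vertex 0.5 0.4 1.4
   vertex 3.3 0.8 3.4
  endloop
 endfacet
 facet normal -0.239 -0.923 0.302
  outer loop
   vertex 2.1 1.1 4.8
   vertex 0.7 1.2 4.0
   vertex 0.5 0.4 1.4
  endloop
 endfacet
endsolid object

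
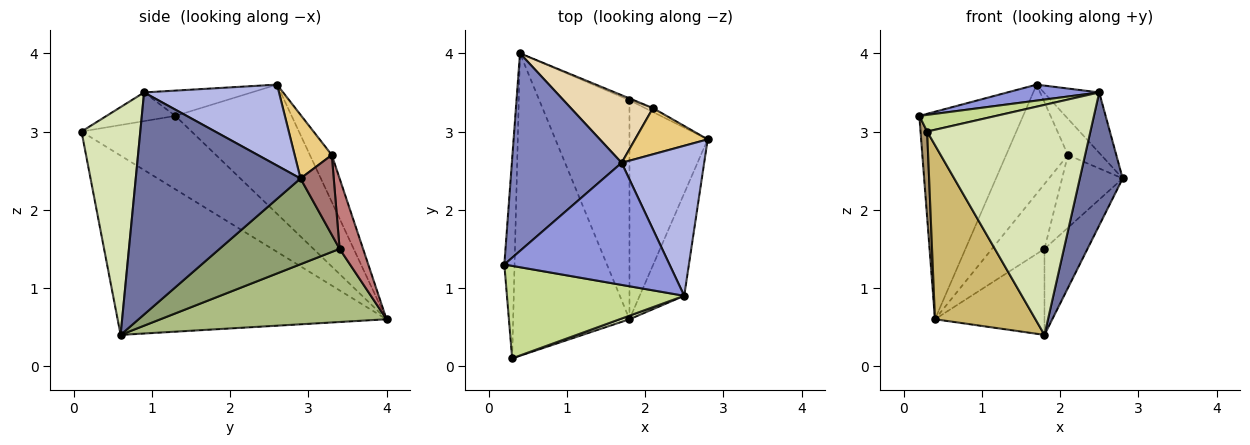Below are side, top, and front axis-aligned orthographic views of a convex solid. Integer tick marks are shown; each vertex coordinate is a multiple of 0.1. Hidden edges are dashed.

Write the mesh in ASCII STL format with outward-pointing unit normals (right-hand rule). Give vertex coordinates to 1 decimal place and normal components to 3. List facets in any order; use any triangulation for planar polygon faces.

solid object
 facet normal 0.950 -0.247 -0.191
  outer loop
   vertex 2.5 0.9 3.5
   vertex 1.8 0.6 0.4
   vertex 2.8 2.9 2.4
  endloop
 endfacet
 facet normal -0.630 0.562 0.535
  outer loop
   vertex 1.7 2.6 3.6
   vertex 0.4 4.0 0.6
   vertex 0.2 1.3 3.2
  endloop
 endfacet
 facet normal -0.150 -0.128 0.980
  outer loop
   vertex 1.7 2.6 3.6
   vertex 0.2 1.3 3.2
   vertex 2.5 0.9 3.5
  endloop
 endfacet
 facet normal 0.673 0.276 0.686
  outer loop
   vertex 1.7 2.6 3.6
   vertex 2.5 0.9 3.5
   vertex 2.8 2.9 2.4
  endloop
 endfacet
 facet normal 0.714 0.256 -0.651
  outer loop
   vertex 1.8 3.4 1.5
   vertex 2.8 2.9 2.4
   vertex 1.8 0.6 0.4
  endloop
 endfacet
 facet normal 0.603 0.292 -0.743
  outer loop
   vertex 1.8 3.4 1.5
   vertex 1.8 0.6 0.4
   vertex 0.4 4.0 0.6
  endloop
 endfacet
 facet normal -0.157 -0.175 0.972
  outer loop
   vertex 0.3 0.1 3.0
   vertex 2.5 0.9 3.5
   vertex 0.2 1.3 3.2
  endloop
 endfacet
 facet normal 0.339 -0.941 0.015
  outer loop
   vertex 0.3 0.1 3.0
   vertex 1.8 0.6 0.4
   vertex 2.5 0.9 3.5
  endloop
 endfacet
 facet normal -0.989 -0.059 -0.138
  outer loop
   vertex 0.3 0.1 3.0
   vertex 0.2 1.3 3.2
   vertex 0.4 4.0 0.6
  endloop
 endfacet
 facet normal -0.801 -0.299 -0.519
  outer loop
   vertex 0.3 0.1 3.0
   vertex 0.4 4.0 0.6
   vertex 1.8 0.6 0.4
  endloop
 endfacet
 facet normal 0.568 0.508 0.648
  outer loop
   vertex 2.1 3.3 2.7
   vertex 1.7 2.6 3.6
   vertex 2.8 2.9 2.4
  endloop
 endfacet
 facet normal -0.288 0.814 0.505
  outer loop
   vertex 2.1 3.3 2.7
   vertex 0.4 4.0 0.6
   vertex 1.7 2.6 3.6
  endloop
 endfacet
 facet normal 0.480 0.876 -0.047
  outer loop
   vertex 2.1 3.3 2.7
   vertex 2.8 2.9 2.4
   vertex 1.8 3.4 1.5
  endloop
 endfacet
 facet normal 0.408 0.913 -0.026
  outer loop
   vertex 2.1 3.3 2.7
   vertex 1.8 3.4 1.5
   vertex 0.4 4.0 0.6
  endloop
 endfacet
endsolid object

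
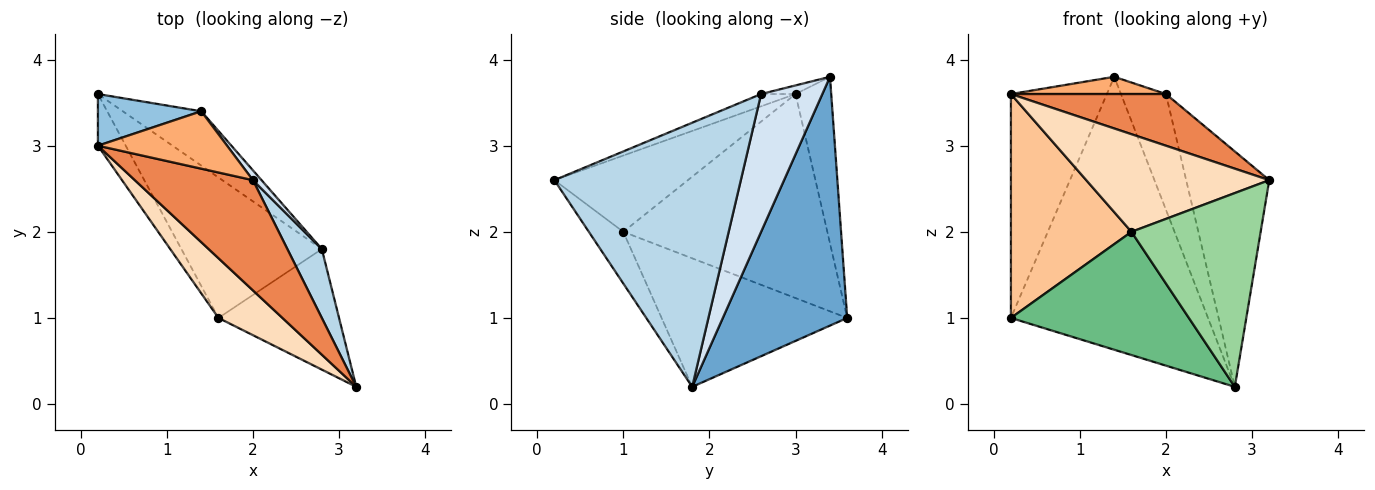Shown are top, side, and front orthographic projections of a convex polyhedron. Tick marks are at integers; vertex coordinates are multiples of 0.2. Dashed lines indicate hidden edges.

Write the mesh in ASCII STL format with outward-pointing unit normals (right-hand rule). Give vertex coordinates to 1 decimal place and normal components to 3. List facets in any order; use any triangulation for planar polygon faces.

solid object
 facet normal 0.526 0.834 -0.166
  outer loop
   vertex 2.8 1.8 0.2
   vertex 0.2 3.6 1.0
   vertex 1.4 3.4 3.8
  endloop
 endfacet
 facet normal -0.341 0.916 0.211
  outer loop
   vertex 0.2 3.0 3.6
   vertex 1.4 3.4 3.8
   vertex 0.2 3.6 1.0
  endloop
 endfacet
 facet normal 0.907 0.404 0.118
  outer loop
   vertex 2.0 2.6 3.6
   vertex 3.2 0.2 2.6
   vertex 2.8 1.8 0.2
  endloop
 endfacet
 facet normal 0.805 0.591 0.050
  outer loop
   vertex 2.0 2.6 3.6
   vertex 2.8 1.8 0.2
   vertex 1.4 3.4 3.8
  endloop
 endfacet
 facet normal -0.094 -0.423 0.901
  outer loop
   vertex 2.0 2.6 3.6
   vertex 0.2 3.0 3.6
   vertex 3.2 0.2 2.6
  endloop
 endfacet
 facet normal -0.064 -0.287 0.956
  outer loop
   vertex 2.0 2.6 3.6
   vertex 1.4 3.4 3.8
   vertex 0.2 3.0 3.6
  endloop
 endfacet
 facet normal -0.855 -0.505 -0.117
  outer loop
   vertex 1.6 1.0 2.0
   vertex 0.2 3.0 3.6
   vertex 0.2 3.6 1.0
  endloop
 endfacet
 facet normal -0.528 -0.724 0.443
  outer loop
   vertex 1.6 1.0 2.0
   vertex 3.2 0.2 2.6
   vertex 0.2 3.0 3.6
  endloop
 endfacet
 facet normal -0.567 -0.543 -0.619
  outer loop
   vertex 1.6 1.0 2.0
   vertex 0.2 3.6 1.0
   vertex 2.8 1.8 0.2
  endloop
 endfacet
 facet normal -0.221 -0.828 -0.515
  outer loop
   vertex 1.6 1.0 2.0
   vertex 2.8 1.8 0.2
   vertex 3.2 0.2 2.6
  endloop
 endfacet
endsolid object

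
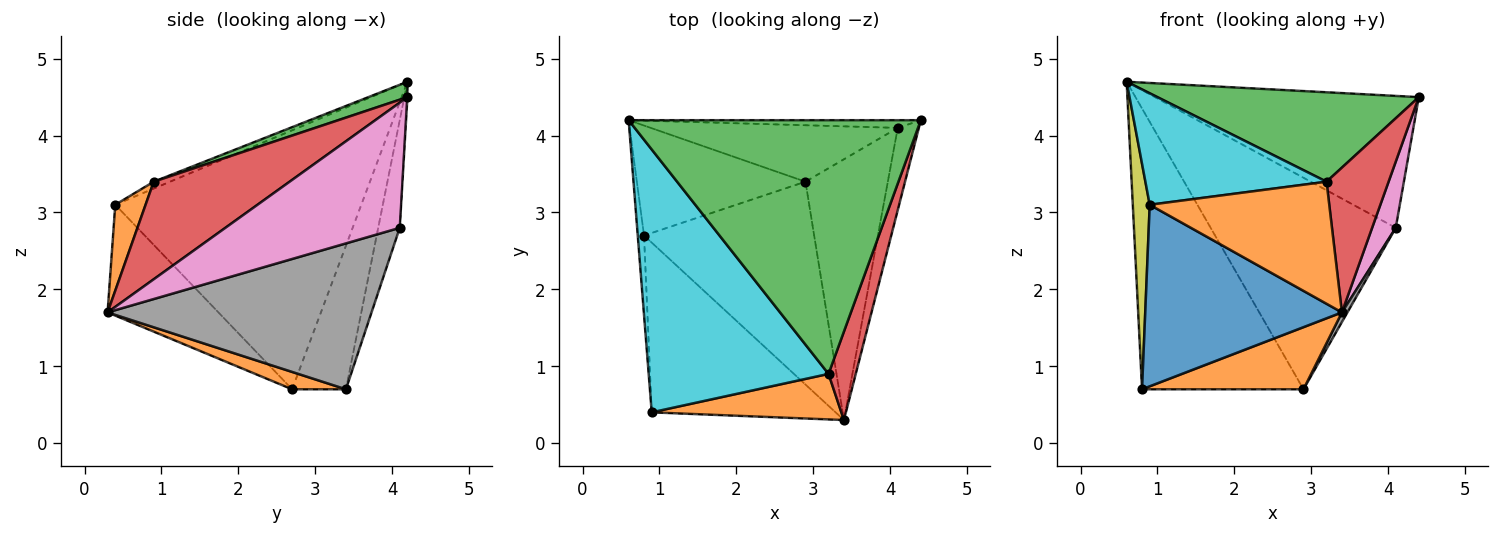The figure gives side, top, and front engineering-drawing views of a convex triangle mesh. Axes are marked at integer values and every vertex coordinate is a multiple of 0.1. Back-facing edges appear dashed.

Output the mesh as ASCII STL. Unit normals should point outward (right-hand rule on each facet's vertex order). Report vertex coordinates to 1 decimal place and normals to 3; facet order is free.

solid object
 facet normal -0.296 0.889 -0.348
  outer loop
   vertex 0.8 2.7 0.7
   vertex 0.6 4.2 4.7
   vertex 2.9 3.4 0.7
  endloop
 endfacet
 facet normal 0.097 -0.291 -0.952
  outer loop
   vertex 0.8 2.7 0.7
   vertex 2.9 3.4 0.7
   vertex 3.4 0.3 1.7
  endloop
 endfacet
 facet normal 0.050 -0.332 0.942
  outer loop
   vertex 3.2 0.9 3.4
   vertex 4.4 4.2 4.5
   vertex 0.6 4.2 4.7
  endloop
 endfacet
 facet normal 0.882 -0.403 0.246
  outer loop
   vertex 3.2 0.9 3.4
   vertex 3.4 0.3 1.7
   vertex 4.4 4.2 4.5
  endloop
 endfacet
 facet normal -0.003 0.998 -0.058
  outer loop
   vertex 4.1 4.1 2.8
   vertex 0.6 4.2 4.7
   vertex 4.4 4.2 4.5
  endloop
 endfacet
 facet normal -0.112 0.960 -0.256
  outer loop
   vertex 4.1 4.1 2.8
   vertex 2.9 3.4 0.7
   vertex 0.6 4.2 4.7
  endloop
 endfacet
 facet normal 0.977 -0.132 -0.165
  outer loop
   vertex 4.1 4.1 2.8
   vertex 4.4 4.2 4.5
   vertex 3.4 0.3 1.7
  endloop
 endfacet
 facet normal 0.871 -0.018 -0.491
  outer loop
   vertex 4.1 4.1 2.8
   vertex 3.4 0.3 1.7
   vertex 2.9 3.4 0.7
  endloop
 endfacet
 facet normal -0.997 -0.069 -0.024
  outer loop
   vertex 0.9 0.4 3.1
   vertex 0.6 4.2 4.7
   vertex 0.8 2.7 0.7
  endloop
 endfacet
 facet normal -0.035 -0.390 0.920
  outer loop
   vertex 0.9 0.4 3.1
   vertex 3.2 0.9 3.4
   vertex 0.6 4.2 4.7
  endloop
 endfacet
 facet normal -0.381 -0.676 -0.631
  outer loop
   vertex 0.9 0.4 3.1
   vertex 0.8 2.7 0.7
   vertex 3.4 0.3 1.7
  endloop
 endfacet
 facet normal 0.156 -0.926 0.345
  outer loop
   vertex 0.9 0.4 3.1
   vertex 3.4 0.3 1.7
   vertex 3.2 0.9 3.4
  endloop
 endfacet
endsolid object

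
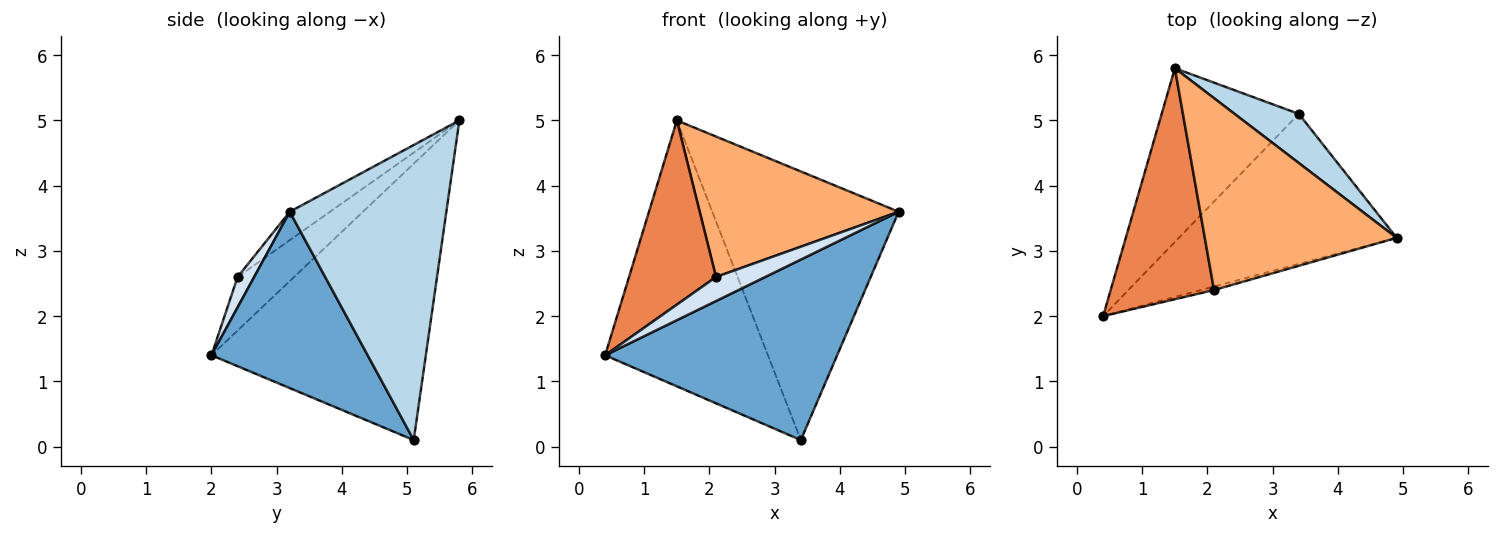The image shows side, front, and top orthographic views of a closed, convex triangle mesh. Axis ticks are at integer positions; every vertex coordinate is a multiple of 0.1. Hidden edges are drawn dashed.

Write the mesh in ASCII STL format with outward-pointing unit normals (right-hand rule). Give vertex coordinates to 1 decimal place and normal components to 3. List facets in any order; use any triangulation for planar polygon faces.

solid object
 facet normal 0.460 -0.683 -0.568
  outer loop
   vertex 3.4 5.1 0.1
   vertex 4.9 3.2 3.6
   vertex 0.4 2.0 1.4
  endloop
 endfacet
 facet normal -0.741 0.563 -0.368
  outer loop
   vertex 3.4 5.1 0.1
   vertex 0.4 2.0 1.4
   vertex 1.5 5.8 5.0
  endloop
 endfacet
 facet normal 0.637 0.758 0.139
  outer loop
   vertex 3.4 5.1 0.1
   vertex 1.5 5.8 5.0
   vertex 4.9 3.2 3.6
  endloop
 endfacet
 facet normal 0.317 -0.939 -0.136
  outer loop
   vertex 2.1 2.4 2.6
   vertex 0.4 2.0 1.4
   vertex 4.9 3.2 3.6
  endloop
 endfacet
 facet normal -0.376 -0.578 0.725
  outer loop
   vertex 2.1 2.4 2.6
   vertex 1.5 5.8 5.0
   vertex 0.4 2.0 1.4
  endloop
 endfacet
 facet normal -0.119 -0.586 0.801
  outer loop
   vertex 2.1 2.4 2.6
   vertex 4.9 3.2 3.6
   vertex 1.5 5.8 5.0
  endloop
 endfacet
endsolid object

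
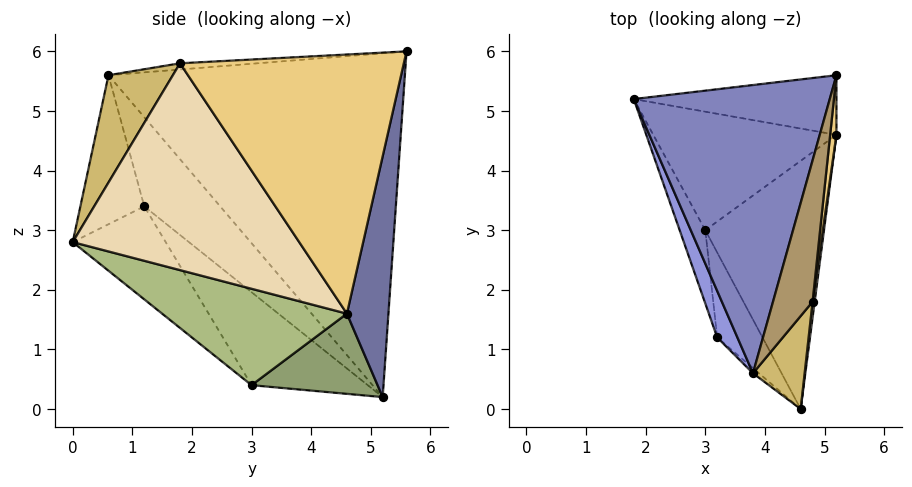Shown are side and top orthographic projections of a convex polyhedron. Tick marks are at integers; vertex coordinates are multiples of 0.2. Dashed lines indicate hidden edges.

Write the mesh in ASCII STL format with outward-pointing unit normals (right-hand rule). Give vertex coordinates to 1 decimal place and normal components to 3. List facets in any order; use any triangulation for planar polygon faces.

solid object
 facet normal 0.255 0.943 -0.214
  outer loop
   vertex 5.2 4.6 1.6
   vertex 1.8 5.2 0.2
   vertex 5.2 5.6 6.0
  endloop
 endfacet
 facet normal -0.851 0.200 0.485
  outer loop
   vertex 3.8 0.6 5.6
   vertex 5.2 5.6 6.0
   vertex 1.8 5.2 0.2
  endloop
 endfacet
 facet normal -0.962 -0.162 0.218
  outer loop
   vertex 3.8 0.6 5.6
   vertex 1.8 5.2 0.2
   vertex 3.2 1.2 3.4
  endloop
 endfacet
 facet normal -0.657 -0.753 -0.026
  outer loop
   vertex 3.8 0.6 5.6
   vertex 3.2 1.2 3.4
   vertex 4.6 0.0 2.8
  endloop
 endfacet
 facet normal 0.397 0.134 -0.908
  outer loop
   vertex 3.0 3.0 0.4
   vertex 1.8 5.2 0.2
   vertex 5.2 4.6 1.6
  endloop
 endfacet
 facet normal 0.606 -0.274 -0.747
  outer loop
   vertex 3.0 3.0 0.4
   vertex 5.2 4.6 1.6
   vertex 4.6 0.0 2.8
  endloop
 endfacet
 facet normal -0.845 -0.482 -0.233
  outer loop
   vertex 3.0 3.0 0.4
   vertex 3.2 1.2 3.4
   vertex 1.8 5.2 0.2
  endloop
 endfacet
 facet normal -0.692 -0.639 -0.337
  outer loop
   vertex 3.0 3.0 0.4
   vertex 4.6 0.0 2.8
   vertex 3.2 1.2 3.4
  endloop
 endfacet
 facet normal -0.155 -0.036 0.987
  outer loop
   vertex 4.8 1.8 5.8
   vertex 5.2 5.6 6.0
   vertex 3.8 0.6 5.6
  endloop
 endfacet
 facet normal 0.696 -0.636 0.335
  outer loop
   vertex 4.8 1.8 5.8
   vertex 3.8 0.6 5.6
   vertex 4.6 0.0 2.8
  endloop
 endfacet
 facet normal 0.994 -0.106 0.024
  outer loop
   vertex 4.8 1.8 5.8
   vertex 5.2 4.6 1.6
   vertex 5.2 5.6 6.0
  endloop
 endfacet
 facet normal 0.992 -0.127 0.010
  outer loop
   vertex 4.8 1.8 5.8
   vertex 4.6 0.0 2.8
   vertex 5.2 4.6 1.6
  endloop
 endfacet
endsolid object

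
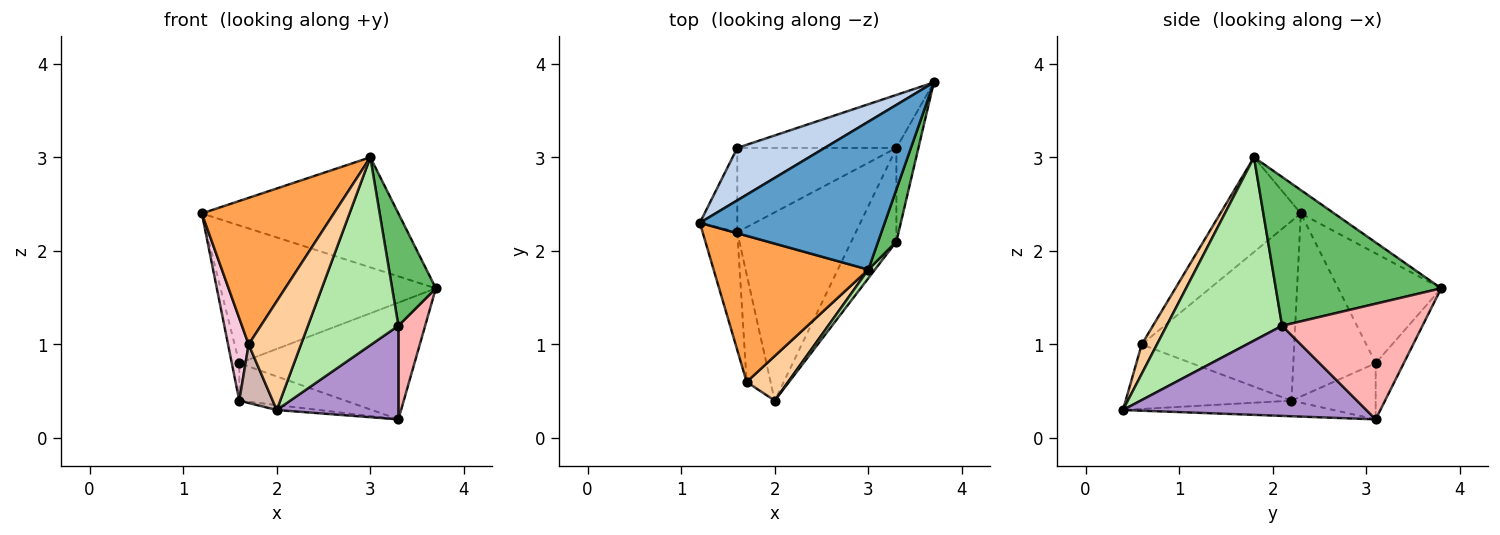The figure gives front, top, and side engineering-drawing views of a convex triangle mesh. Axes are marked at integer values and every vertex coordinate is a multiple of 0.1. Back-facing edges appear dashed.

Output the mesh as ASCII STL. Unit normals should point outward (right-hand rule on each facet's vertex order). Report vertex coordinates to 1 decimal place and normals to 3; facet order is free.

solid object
 facet normal -0.101 0.594 0.798
  outer loop
   vertex 3.0 1.8 3.0
   vertex 3.7 3.8 1.6
   vertex 1.2 2.3 2.4
  endloop
 endfacet
 facet normal -0.408 0.853 0.325
  outer loop
   vertex 1.6 3.1 0.8
   vertex 1.2 2.3 2.4
   vertex 3.7 3.8 1.6
  endloop
 endfacet
 facet normal -0.397 -0.650 0.648
  outer loop
   vertex 1.7 0.6 1.0
   vertex 3.0 1.8 3.0
   vertex 1.2 2.3 2.4
  endloop
 endfacet
 facet normal 0.260 -0.893 0.367
  outer loop
   vertex 1.7 0.6 1.0
   vertex 2.0 0.4 0.3
   vertex 3.0 1.8 3.0
  endloop
 endfacet
 facet normal 0.960 -0.254 0.118
  outer loop
   vertex 3.3 2.1 1.2
   vertex 3.7 3.8 1.6
   vertex 3.0 1.8 3.0
  endloop
 endfacet
 facet normal 0.787 -0.617 0.028
  outer loop
   vertex 3.3 2.1 1.2
   vertex 3.0 1.8 3.0
   vertex 2.0 0.4 0.3
  endloop
 endfacet
 facet normal -0.144 0.901 -0.409
  outer loop
   vertex 3.3 3.1 0.2
   vertex 1.6 3.1 0.8
   vertex 3.7 3.8 1.6
  endloop
 endfacet
 facet normal 0.966 -0.184 -0.184
  outer loop
   vertex 3.3 3.1 0.2
   vertex 3.7 3.8 1.6
   vertex 3.3 2.1 1.2
  endloop
 endfacet
 facet normal 0.816 -0.408 -0.408
  outer loop
   vertex 3.3 3.1 0.2
   vertex 3.3 2.1 1.2
   vertex 2.0 0.4 0.3
  endloop
 endfacet
 facet normal -0.130 0.026 -0.991
  outer loop
   vertex 1.6 2.2 0.4
   vertex 3.3 3.1 0.2
   vertex 2.0 0.4 0.3
  endloop
 endfacet
 facet normal -0.307 0.387 -0.870
  outer loop
   vertex 1.6 2.2 0.4
   vertex 1.6 3.1 0.8
   vertex 3.3 3.1 0.2
  endloop
 endfacet
 facet normal -0.921 -0.186 -0.342
  outer loop
   vertex 1.6 2.2 0.4
   vertex 2.0 0.4 0.3
   vertex 1.7 0.6 1.0
  endloop
 endfacet
 facet normal -0.976 0.089 -0.200
  outer loop
   vertex 1.6 2.2 0.4
   vertex 1.2 2.3 2.4
   vertex 1.6 3.1 0.8
  endloop
 endfacet
 facet normal -0.973 -0.131 -0.188
  outer loop
   vertex 1.6 2.2 0.4
   vertex 1.7 0.6 1.0
   vertex 1.2 2.3 2.4
  endloop
 endfacet
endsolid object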